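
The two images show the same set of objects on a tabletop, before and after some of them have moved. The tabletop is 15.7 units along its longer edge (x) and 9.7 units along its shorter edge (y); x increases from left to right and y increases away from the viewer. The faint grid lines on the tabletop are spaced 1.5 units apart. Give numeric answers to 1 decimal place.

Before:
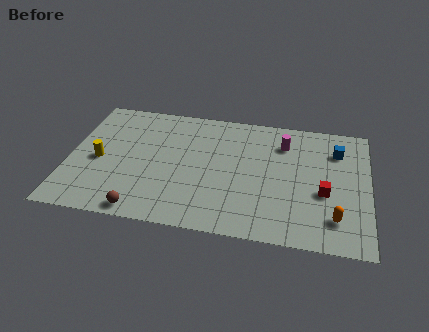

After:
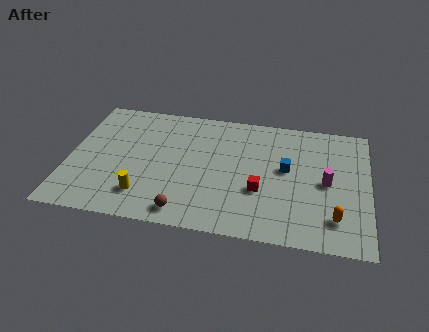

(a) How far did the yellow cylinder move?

3.4

The yellow cylinder moved from about (1.6, 4.4) to (4.1, 2.1), a distance of √(2.5² + 2.3²) ≈ 3.4.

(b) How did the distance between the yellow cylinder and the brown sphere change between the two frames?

-1.9

The distance was about 4.3 in the first image and 2.4 in the second, so they moved 1.9 units closer together.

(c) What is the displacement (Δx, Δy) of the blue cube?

(-2.6, -1.9)

From the two frames, the blue cube sits at roughly (14.0, 7.3) before and (11.4, 5.4) after.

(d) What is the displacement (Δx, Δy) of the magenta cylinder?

(2.3, -2.7)

From the two frames, the magenta cylinder sits at roughly (11.2, 7.4) before and (13.5, 4.7) after.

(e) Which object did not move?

the orange capsule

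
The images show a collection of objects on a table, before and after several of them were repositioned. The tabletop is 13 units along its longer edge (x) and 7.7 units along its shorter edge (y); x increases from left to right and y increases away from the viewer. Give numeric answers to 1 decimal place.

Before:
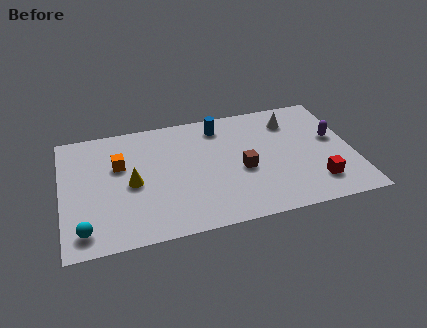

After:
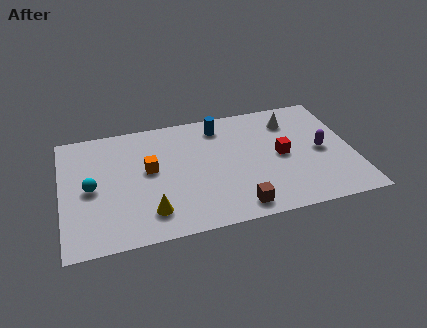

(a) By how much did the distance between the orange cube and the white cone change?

-1.2

They were about 7.9 units apart before and 6.7 after — 1.2 units closer together.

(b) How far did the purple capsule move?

0.9

From (12.2, 4.4) to (11.6, 3.7), the purple capsule covered √(0.6² + 0.7²) ≈ 0.9 units.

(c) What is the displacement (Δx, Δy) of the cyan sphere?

(0.4, 2.5)

The cyan sphere was at about (0.9, 1.2) and moved to about (1.3, 3.7).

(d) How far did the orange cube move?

1.4

The orange cube moved from about (2.6, 4.9) to (3.9, 4.3), a distance of √(1.3² + 0.6²) ≈ 1.4.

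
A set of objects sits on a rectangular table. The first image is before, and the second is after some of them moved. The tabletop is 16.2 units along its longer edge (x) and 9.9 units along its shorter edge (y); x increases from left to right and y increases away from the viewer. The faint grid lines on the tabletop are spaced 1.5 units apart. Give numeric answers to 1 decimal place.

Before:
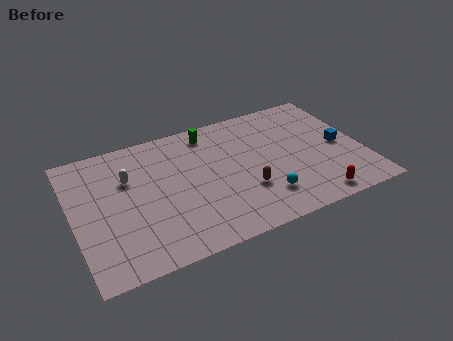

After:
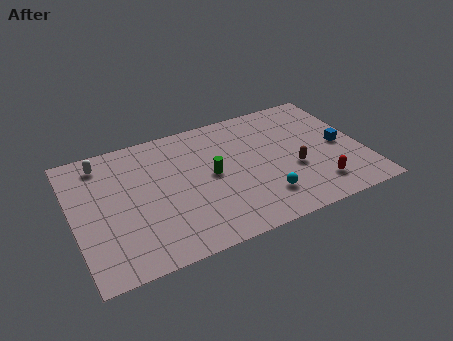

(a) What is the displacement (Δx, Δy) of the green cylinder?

(-0.3, -3.4)

The green cylinder started near (8.0, 8.5) and ended near (7.7, 5.1).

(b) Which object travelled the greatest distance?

the green cylinder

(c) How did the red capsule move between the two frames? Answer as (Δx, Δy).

(0.3, 0.9)

The red capsule started near (13.0, 1.1) and ended near (13.3, 2.0).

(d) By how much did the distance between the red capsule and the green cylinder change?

-2.5

The distance was about 8.9 in the first image and 6.4 in the second, so they moved 2.5 units closer together.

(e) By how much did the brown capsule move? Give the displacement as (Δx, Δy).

(2.8, 0.6)

The brown capsule was at about (9.4, 3.2) and moved to about (12.2, 3.8).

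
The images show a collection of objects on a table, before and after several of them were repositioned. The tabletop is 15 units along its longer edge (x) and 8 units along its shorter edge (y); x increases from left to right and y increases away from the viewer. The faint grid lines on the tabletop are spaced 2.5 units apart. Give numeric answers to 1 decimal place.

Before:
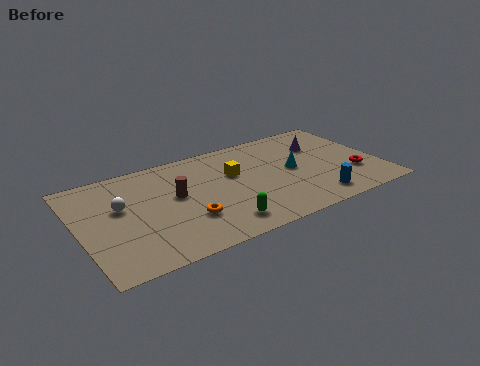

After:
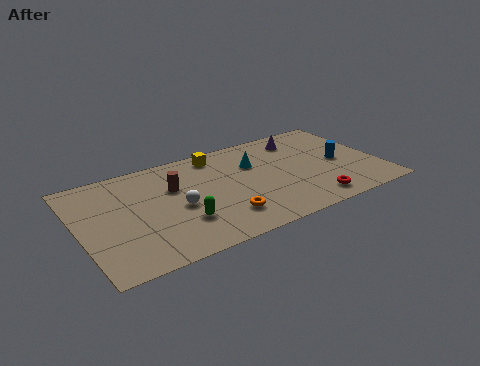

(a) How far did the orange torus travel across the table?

1.8

The orange torus moved from about (5.1, 2.5) to (6.8, 1.9), a distance of √(1.7² + 0.6²) ≈ 1.8.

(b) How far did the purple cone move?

1.3

The purple cone was near (12.4, 5.6) before and (11.5, 6.5) after, so it travelled √(0.9² + 0.9²) ≈ 1.3 units.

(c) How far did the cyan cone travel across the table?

2.2

From (10.7, 4.1) to (8.9, 5.4), the cyan cone covered √(1.8² + 1.3²) ≈ 2.2 units.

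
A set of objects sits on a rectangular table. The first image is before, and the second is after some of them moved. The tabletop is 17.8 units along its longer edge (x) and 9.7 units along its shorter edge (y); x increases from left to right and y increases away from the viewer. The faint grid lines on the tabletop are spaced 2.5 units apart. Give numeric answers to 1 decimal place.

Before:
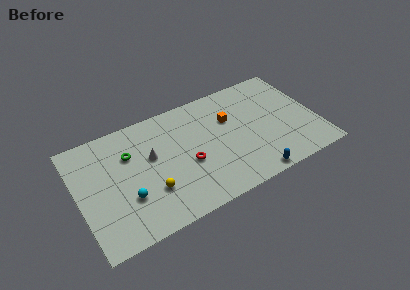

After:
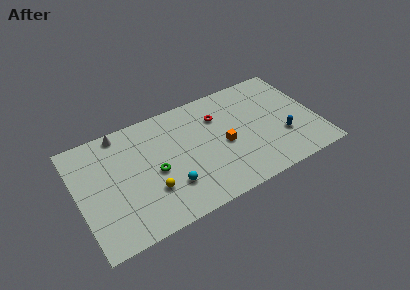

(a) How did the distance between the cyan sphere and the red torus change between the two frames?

+1.3

They were about 4.7 units apart before and 6.0 after — 1.3 units further apart.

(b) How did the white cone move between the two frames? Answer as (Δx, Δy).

(-1.9, 3.0)

From the two frames, the white cone sits at roughly (5.5, 5.8) before and (3.6, 8.8) after.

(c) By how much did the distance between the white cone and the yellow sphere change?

+3.2

Before: roughly 2.8 units apart; after: 6.0. That's 3.2 units further apart.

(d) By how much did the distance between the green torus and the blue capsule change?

-0.7

Before: roughly 10.3 units apart; after: 9.6. That's 0.7 units closer together.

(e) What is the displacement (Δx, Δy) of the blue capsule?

(2.7, 2.4)

From the two frames, the blue capsule sits at roughly (12.4, 0.8) before and (15.1, 3.2) after.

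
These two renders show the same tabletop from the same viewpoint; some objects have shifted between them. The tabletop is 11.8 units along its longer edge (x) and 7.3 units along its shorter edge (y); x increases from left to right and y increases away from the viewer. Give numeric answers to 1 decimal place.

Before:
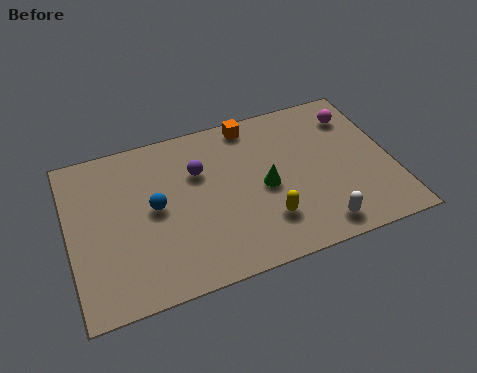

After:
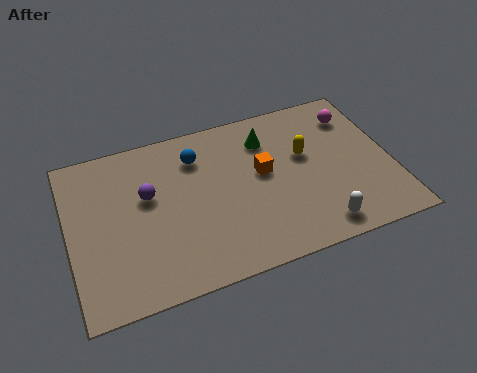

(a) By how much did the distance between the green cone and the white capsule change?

+1.9

The distance was about 2.9 in the first image and 4.8 in the second, so they moved 1.9 units further apart.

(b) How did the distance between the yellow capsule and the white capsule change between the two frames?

+1.4

The distance was about 2.0 in the first image and 3.4 in the second, so they moved 1.4 units further apart.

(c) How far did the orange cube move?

2.4

The orange cube moved from about (6.9, 6.5) to (7.1, 4.1), a distance of √(0.2² + 2.4²) ≈ 2.4.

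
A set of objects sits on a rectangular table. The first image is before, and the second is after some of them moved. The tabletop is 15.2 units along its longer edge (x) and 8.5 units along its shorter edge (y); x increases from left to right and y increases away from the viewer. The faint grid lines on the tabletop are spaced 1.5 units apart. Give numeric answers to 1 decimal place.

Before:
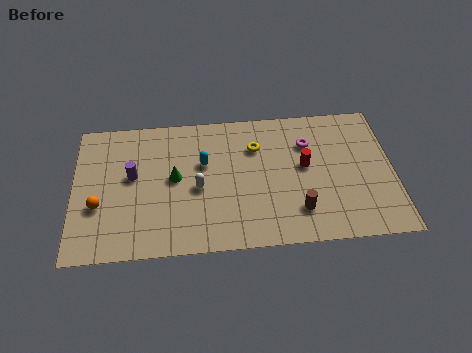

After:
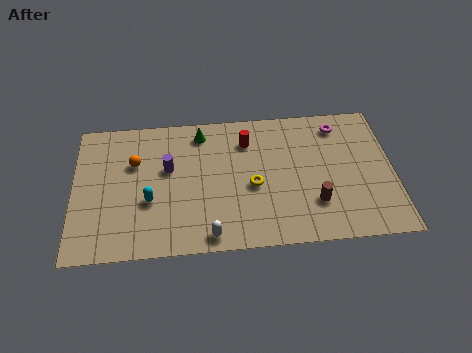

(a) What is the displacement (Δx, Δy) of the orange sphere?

(1.7, 2.5)

From the two frames, the orange sphere sits at roughly (1.2, 3.1) before and (2.9, 5.6) after.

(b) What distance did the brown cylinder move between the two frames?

0.9

The brown cylinder was near (10.6, 2.0) before and (11.4, 2.4) after, so it travelled √(0.8² + 0.4²) ≈ 0.9 units.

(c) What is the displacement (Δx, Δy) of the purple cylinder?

(1.7, 0.3)

From the two frames, the purple cylinder sits at roughly (2.8, 4.8) before and (4.5, 5.1) after.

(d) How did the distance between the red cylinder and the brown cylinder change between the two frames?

+2.4

The distance was about 2.7 in the first image and 5.1 in the second, so they moved 2.4 units further apart.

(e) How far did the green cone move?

3.0

From (4.8, 4.5) to (6.1, 7.2), the green cone covered √(1.3² + 2.7²) ≈ 3.0 units.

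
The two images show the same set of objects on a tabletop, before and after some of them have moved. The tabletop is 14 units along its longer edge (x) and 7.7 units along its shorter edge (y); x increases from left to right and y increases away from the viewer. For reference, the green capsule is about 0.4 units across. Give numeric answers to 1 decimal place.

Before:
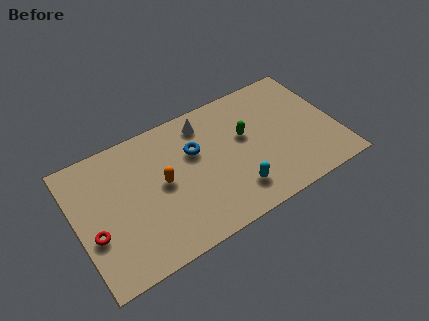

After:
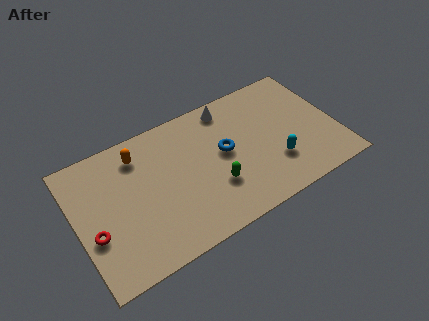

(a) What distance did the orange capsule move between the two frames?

2.4

The orange capsule was near (4.6, 4.0) before and (3.6, 6.2) after, so it travelled √(1.0² + 2.2²) ≈ 2.4 units.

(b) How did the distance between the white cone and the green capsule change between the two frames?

+1.7

They were about 2.7 units apart before and 4.4 after — 1.7 units further apart.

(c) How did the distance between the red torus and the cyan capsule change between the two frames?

+2.2

They were about 7.5 units apart before and 9.7 after — 2.2 units further apart.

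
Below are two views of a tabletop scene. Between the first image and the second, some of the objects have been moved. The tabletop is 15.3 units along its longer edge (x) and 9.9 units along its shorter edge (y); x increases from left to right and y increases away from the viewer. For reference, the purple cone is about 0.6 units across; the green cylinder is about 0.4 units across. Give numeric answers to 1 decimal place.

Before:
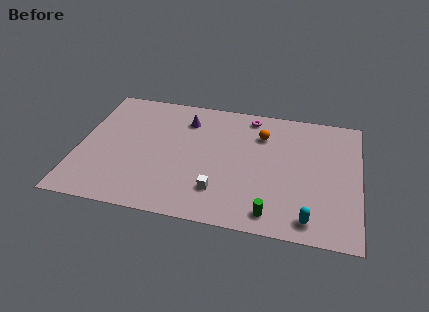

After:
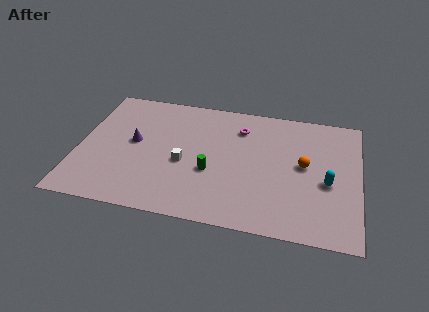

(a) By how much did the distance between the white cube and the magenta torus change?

-2.0

The distance was about 6.5 in the first image and 4.5 in the second, so they moved 2.0 units closer together.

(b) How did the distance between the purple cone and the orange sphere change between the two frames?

+5.1

Before: roughly 4.2 units apart; after: 9.3. That's 5.1 units further apart.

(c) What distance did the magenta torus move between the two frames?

1.2

From (9.2, 8.7) to (8.7, 7.6), the magenta torus covered √(0.5² + 1.1²) ≈ 1.2 units.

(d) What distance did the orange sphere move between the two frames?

3.1

From (9.9, 7.3) to (12.3, 5.3), the orange sphere covered √(2.4² + 2.0²) ≈ 3.1 units.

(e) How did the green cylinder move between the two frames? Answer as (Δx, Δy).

(-3.4, 2.5)

The green cylinder was at about (10.7, 1.3) and moved to about (7.3, 3.8).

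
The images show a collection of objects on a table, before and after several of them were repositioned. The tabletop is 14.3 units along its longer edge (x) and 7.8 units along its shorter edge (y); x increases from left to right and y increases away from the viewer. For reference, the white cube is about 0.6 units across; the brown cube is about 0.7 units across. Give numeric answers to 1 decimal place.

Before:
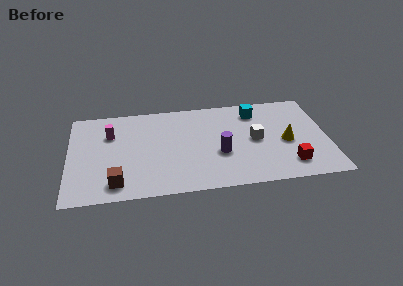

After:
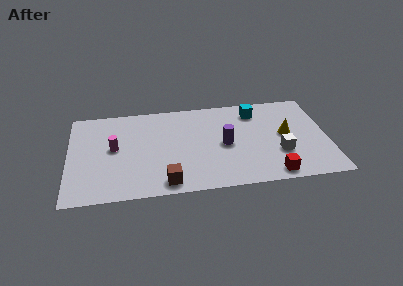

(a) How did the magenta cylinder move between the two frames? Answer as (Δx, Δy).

(0.2, -1.2)

The magenta cylinder started near (2.3, 5.4) and ended near (2.5, 4.2).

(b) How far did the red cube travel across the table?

1.2

The red cube was near (12.1, 1.6) before and (11.1, 0.9) after, so it travelled √(1.0² + 0.7²) ≈ 1.2 units.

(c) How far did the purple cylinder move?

0.8

The purple cylinder was near (8.3, 3.0) before and (8.6, 3.7) after, so it travelled √(0.3² + 0.7²) ≈ 0.8 units.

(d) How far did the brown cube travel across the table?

2.7

The brown cube moved from about (2.6, 1.3) to (5.3, 1.0), a distance of √(2.7² + 0.3²) ≈ 2.7.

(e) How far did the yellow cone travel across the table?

0.6

The yellow cone was near (12.0, 3.5) before and (12.0, 4.1) after, so it travelled √(0.0² + 0.6²) ≈ 0.6 units.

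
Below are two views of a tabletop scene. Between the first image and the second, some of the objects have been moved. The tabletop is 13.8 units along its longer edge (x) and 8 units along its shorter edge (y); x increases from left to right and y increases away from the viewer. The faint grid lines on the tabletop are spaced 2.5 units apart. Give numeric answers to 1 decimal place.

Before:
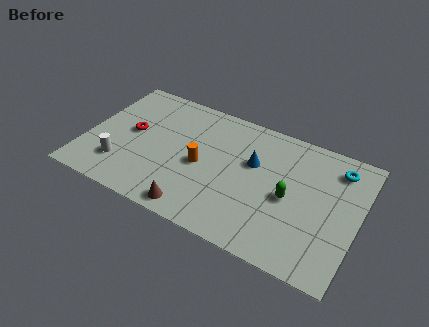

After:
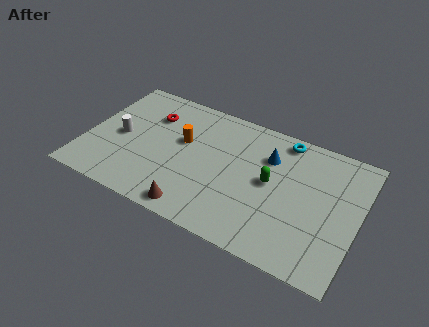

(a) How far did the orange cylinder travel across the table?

1.6

The orange cylinder moved from about (5.9, 3.7) to (4.8, 4.8), a distance of √(1.1² + 1.1²) ≈ 1.6.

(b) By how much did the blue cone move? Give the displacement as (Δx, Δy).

(0.7, 0.7)

From the two frames, the blue cone sits at roughly (8.4, 5.0) before and (9.1, 5.7) after.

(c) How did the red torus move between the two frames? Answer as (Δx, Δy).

(0.8, 1.5)

The red torus was at about (2.2, 4.3) and moved to about (3.0, 5.8).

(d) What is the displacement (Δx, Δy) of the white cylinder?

(-0.3, 1.8)

The white cylinder started near (2.0, 2.0) and ended near (1.7, 3.8).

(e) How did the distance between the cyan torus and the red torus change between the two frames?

-3.7

Before: roughly 10.5 units apart; after: 6.8. That's 3.7 units closer together.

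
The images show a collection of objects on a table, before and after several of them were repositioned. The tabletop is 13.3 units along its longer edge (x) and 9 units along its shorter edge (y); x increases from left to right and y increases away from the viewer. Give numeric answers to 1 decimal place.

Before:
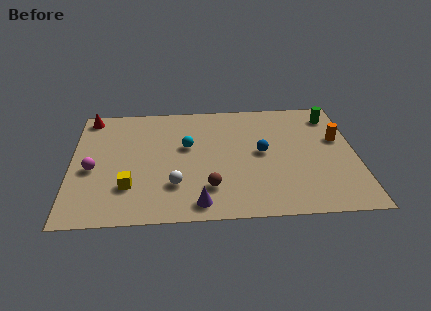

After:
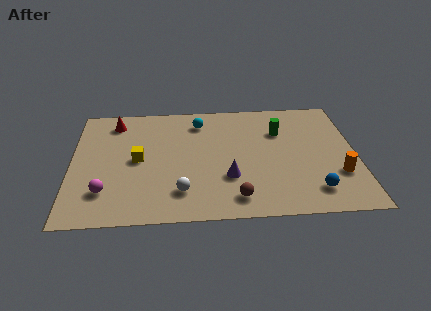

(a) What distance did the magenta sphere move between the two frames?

1.8

The magenta sphere was near (1.0, 3.9) before and (1.6, 2.2) after, so it travelled √(0.6² + 1.7²) ≈ 1.8 units.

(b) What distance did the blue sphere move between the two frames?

3.8

The blue sphere moved from about (8.9, 4.7) to (11.2, 1.7), a distance of √(2.3² + 3.0²) ≈ 3.8.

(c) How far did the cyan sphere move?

2.0

The cyan sphere was near (5.4, 5.4) before and (6.0, 7.3) after, so it travelled √(0.6² + 1.9²) ≈ 2.0 units.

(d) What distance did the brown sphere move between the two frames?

1.4

The brown sphere moved from about (6.4, 2.2) to (7.6, 1.4), a distance of √(1.2² + 0.8²) ≈ 1.4.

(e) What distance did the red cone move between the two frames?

1.3

The red cone moved from about (0.8, 8.0) to (2.0, 7.5), a distance of √(1.2² + 0.5²) ≈ 1.3.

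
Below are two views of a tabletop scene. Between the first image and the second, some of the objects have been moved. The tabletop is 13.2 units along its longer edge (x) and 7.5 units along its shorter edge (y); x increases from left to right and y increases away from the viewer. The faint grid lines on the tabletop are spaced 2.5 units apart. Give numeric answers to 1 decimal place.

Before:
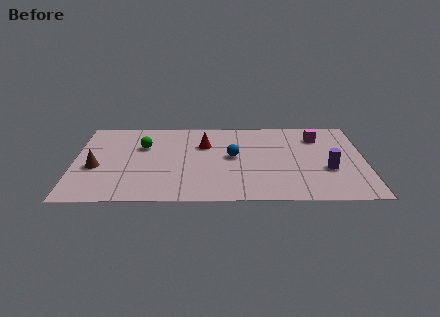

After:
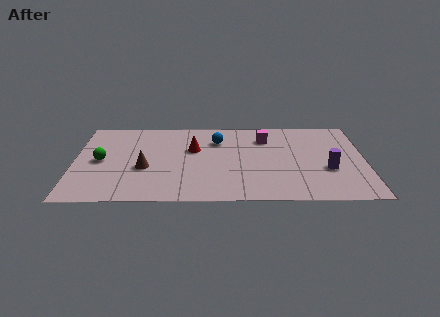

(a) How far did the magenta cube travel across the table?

2.4

From (11.1, 5.8) to (8.7, 5.7), the magenta cube covered √(2.4² + 0.1²) ≈ 2.4 units.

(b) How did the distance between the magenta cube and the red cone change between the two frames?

-1.8

The distance was about 5.2 in the first image and 3.4 in the second, so they moved 1.8 units closer together.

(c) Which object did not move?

the purple cylinder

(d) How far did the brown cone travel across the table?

2.2

From (1.0, 3.1) to (3.2, 3.0), the brown cone covered √(2.2² + 0.1²) ≈ 2.2 units.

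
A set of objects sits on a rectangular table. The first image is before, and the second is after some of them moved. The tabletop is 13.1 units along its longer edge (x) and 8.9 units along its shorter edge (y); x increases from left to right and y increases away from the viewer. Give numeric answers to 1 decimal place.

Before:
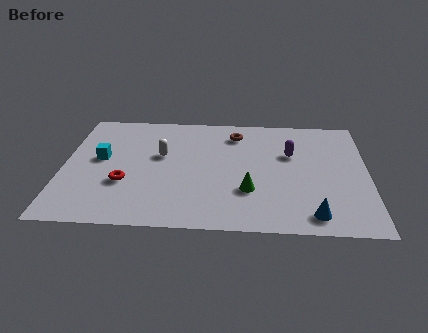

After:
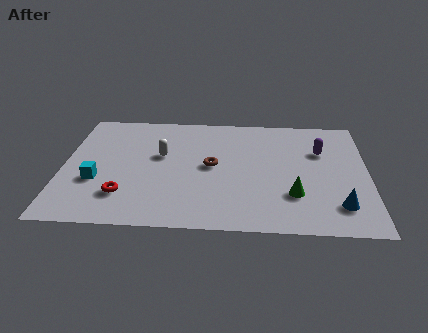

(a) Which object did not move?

the white capsule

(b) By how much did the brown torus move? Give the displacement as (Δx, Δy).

(-1.0, -2.6)

From the two frames, the brown torus sits at roughly (7.4, 7.2) before and (6.4, 4.6) after.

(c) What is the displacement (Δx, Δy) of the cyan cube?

(-0.1, -1.7)

From the two frames, the cyan cube sits at roughly (1.6, 4.9) before and (1.5, 3.2) after.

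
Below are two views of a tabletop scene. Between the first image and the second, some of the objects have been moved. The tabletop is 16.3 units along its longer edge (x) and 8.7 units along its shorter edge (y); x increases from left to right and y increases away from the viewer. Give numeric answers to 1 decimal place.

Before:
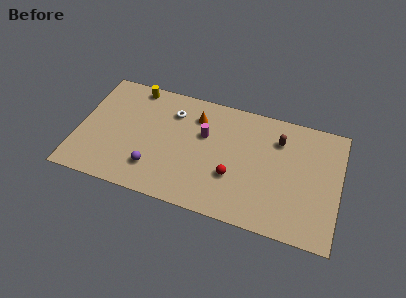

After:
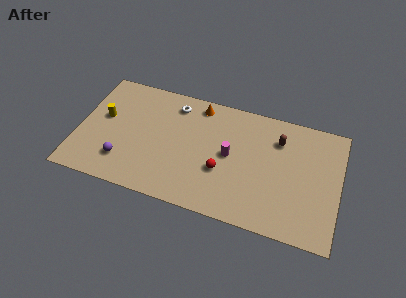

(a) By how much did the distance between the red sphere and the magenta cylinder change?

-1.8

They were about 3.2 units apart before and 1.4 after — 1.8 units closer together.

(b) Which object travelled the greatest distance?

the yellow cylinder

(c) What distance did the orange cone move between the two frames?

0.9

The orange cone moved from about (7.2, 6.7) to (7.3, 7.6), a distance of √(0.1² + 0.9²) ≈ 0.9.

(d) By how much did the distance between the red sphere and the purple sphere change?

+1.2

The distance was about 5.0 in the first image and 6.2 in the second, so they moved 1.2 units further apart.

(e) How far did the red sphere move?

0.7

The red sphere moved from about (9.8, 3.0) to (9.1, 3.2), a distance of √(0.7² + 0.2²) ≈ 0.7.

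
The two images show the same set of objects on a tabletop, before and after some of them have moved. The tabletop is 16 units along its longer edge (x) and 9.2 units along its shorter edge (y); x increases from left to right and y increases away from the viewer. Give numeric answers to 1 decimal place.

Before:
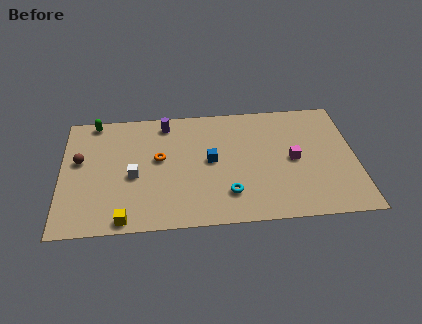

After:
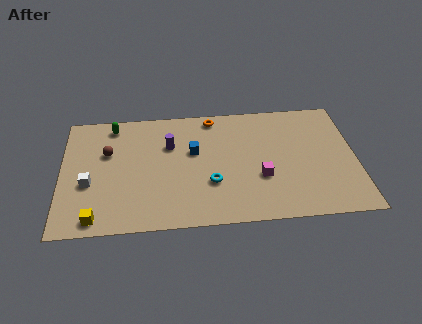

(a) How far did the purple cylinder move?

1.7

The purple cylinder was near (5.7, 7.9) before and (5.9, 6.2) after, so it travelled √(0.2² + 1.7²) ≈ 1.7 units.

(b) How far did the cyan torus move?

1.3

The cyan torus moved from about (9.0, 2.2) to (8.1, 3.1), a distance of √(0.9² + 0.9²) ≈ 1.3.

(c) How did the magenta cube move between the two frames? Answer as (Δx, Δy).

(-1.8, -1.2)

From the two frames, the magenta cube sits at roughly (12.6, 4.5) before and (10.8, 3.3) after.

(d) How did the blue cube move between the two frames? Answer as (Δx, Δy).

(-0.9, 0.8)

The blue cube was at about (8.1, 4.8) and moved to about (7.2, 5.6).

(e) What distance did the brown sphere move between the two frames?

1.6

The brown sphere moved from about (1.0, 5.4) to (2.5, 5.9), a distance of √(1.5² + 0.5²) ≈ 1.6.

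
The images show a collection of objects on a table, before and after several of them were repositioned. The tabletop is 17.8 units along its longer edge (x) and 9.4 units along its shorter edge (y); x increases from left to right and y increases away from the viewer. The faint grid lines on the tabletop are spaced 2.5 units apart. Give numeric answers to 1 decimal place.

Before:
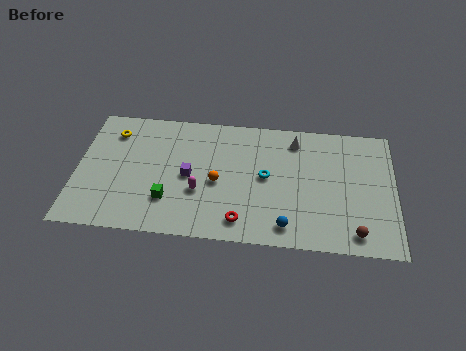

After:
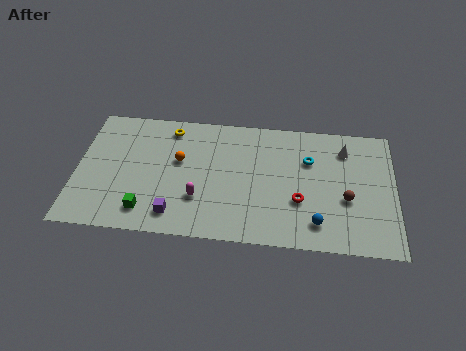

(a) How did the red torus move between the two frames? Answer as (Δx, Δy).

(3.2, 1.8)

From the two frames, the red torus sits at roughly (9.3, 1.5) before and (12.5, 3.3) after.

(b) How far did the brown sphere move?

2.5

The brown sphere moved from about (15.6, 1.3) to (15.1, 3.7), a distance of √(0.5² + 2.4²) ≈ 2.5.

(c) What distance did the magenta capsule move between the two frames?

0.5

From (6.9, 3.4) to (6.9, 2.9), the magenta capsule covered √(0.0² + 0.5²) ≈ 0.5 units.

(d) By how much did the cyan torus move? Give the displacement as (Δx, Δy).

(2.4, 1.5)

From the two frames, the cyan torus sits at roughly (10.6, 4.9) before and (13.0, 6.4) after.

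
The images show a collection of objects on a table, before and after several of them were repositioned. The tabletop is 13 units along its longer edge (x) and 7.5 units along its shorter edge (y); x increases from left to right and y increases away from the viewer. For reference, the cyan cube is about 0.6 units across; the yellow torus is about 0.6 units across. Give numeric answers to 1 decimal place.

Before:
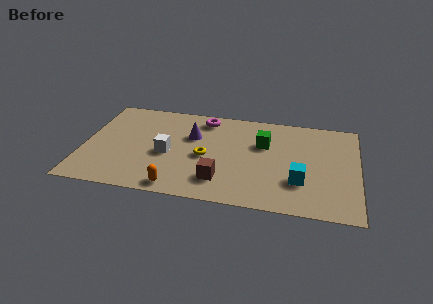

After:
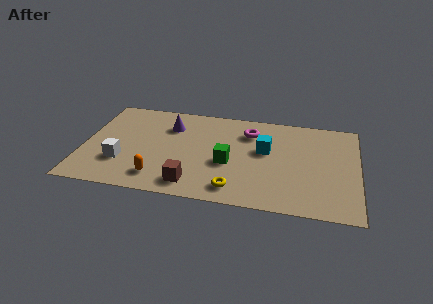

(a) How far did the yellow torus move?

2.7

From (5.8, 3.4) to (7.3, 1.2), the yellow torus covered √(1.5² + 2.2²) ≈ 2.7 units.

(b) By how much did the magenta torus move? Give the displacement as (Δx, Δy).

(2.2, -0.7)

The magenta torus started near (5.6, 6.4) and ended near (7.8, 5.7).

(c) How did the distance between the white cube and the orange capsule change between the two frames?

-0.6

Before: roughly 2.6 units apart; after: 2.0. That's 0.6 units closer together.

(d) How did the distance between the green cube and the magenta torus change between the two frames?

-0.5

The distance was about 3.3 in the first image and 2.8 in the second, so they moved 0.5 units closer together.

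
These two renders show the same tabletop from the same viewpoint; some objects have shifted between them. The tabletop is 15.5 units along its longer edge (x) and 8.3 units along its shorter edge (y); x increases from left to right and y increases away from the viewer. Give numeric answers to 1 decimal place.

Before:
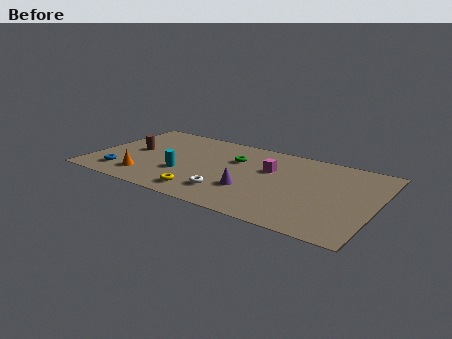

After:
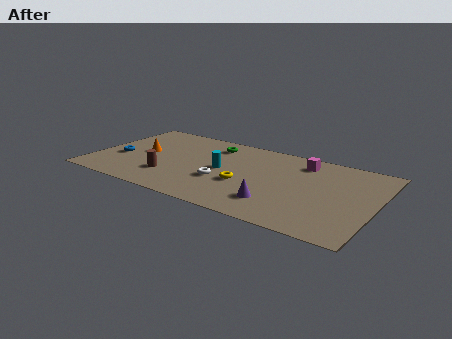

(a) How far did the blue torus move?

1.8

From (1.9, 1.6) to (1.4, 3.3), the blue torus covered √(0.5² + 1.7²) ≈ 1.8 units.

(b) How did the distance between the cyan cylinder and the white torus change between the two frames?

-1.7

Before: roughly 2.9 units apart; after: 1.2. That's 1.7 units closer together.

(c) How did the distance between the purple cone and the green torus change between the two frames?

+3.1

Before: roughly 3.2 units apart; after: 6.3. That's 3.1 units further apart.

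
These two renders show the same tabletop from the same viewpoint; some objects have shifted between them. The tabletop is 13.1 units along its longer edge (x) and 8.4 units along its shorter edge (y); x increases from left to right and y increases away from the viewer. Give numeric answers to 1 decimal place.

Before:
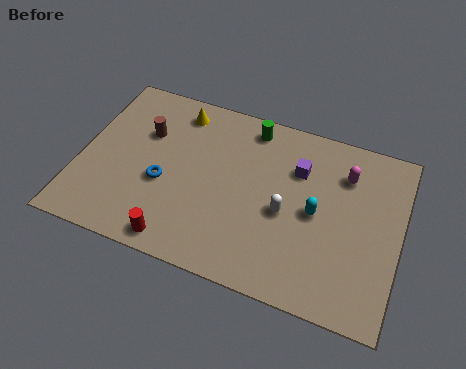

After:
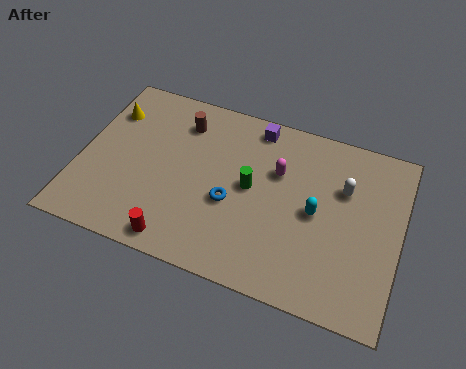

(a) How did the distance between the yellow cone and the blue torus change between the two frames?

+2.4

They were about 3.7 units apart before and 6.1 after — 2.4 units further apart.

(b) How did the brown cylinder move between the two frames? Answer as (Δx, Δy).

(1.4, 1.0)

The brown cylinder started near (2.5, 5.6) and ended near (3.9, 6.6).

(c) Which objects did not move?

the cyan capsule and the red cylinder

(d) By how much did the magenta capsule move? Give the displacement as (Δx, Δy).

(-2.7, -0.8)

The magenta capsule was at about (10.7, 6.3) and moved to about (8.0, 5.5).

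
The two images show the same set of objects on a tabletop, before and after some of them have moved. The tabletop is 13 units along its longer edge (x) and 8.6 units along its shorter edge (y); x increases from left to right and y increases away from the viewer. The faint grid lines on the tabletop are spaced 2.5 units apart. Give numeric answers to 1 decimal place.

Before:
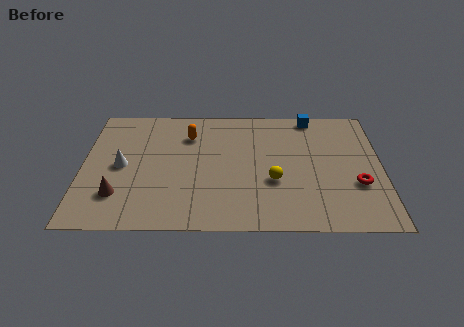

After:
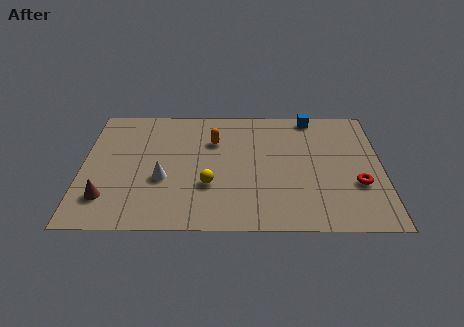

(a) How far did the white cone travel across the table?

2.0

The white cone moved from about (1.7, 4.2) to (3.5, 3.3), a distance of √(1.8² + 0.9²) ≈ 2.0.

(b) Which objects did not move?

the red torus and the blue cube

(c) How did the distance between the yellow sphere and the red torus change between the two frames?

+2.8

They were about 3.6 units apart before and 6.4 after — 2.8 units further apart.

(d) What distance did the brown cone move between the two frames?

0.5

From (1.6, 2.2) to (1.1, 2.0), the brown cone covered √(0.5² + 0.2²) ≈ 0.5 units.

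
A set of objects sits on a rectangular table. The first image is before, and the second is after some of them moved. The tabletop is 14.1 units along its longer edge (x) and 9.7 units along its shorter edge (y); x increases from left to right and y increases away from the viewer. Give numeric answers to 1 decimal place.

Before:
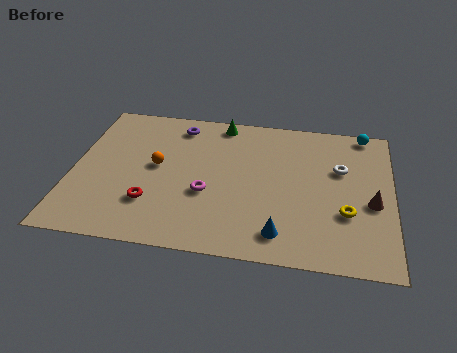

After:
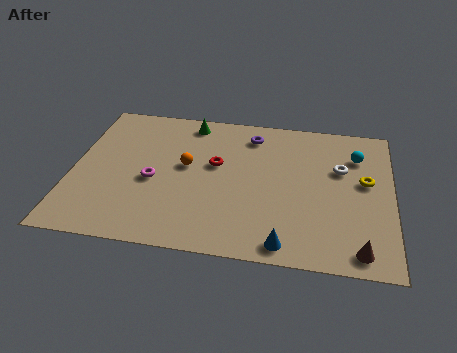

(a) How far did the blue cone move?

0.6

From (9.3, 1.6) to (9.5, 1.0), the blue cone covered √(0.2² + 0.6²) ≈ 0.6 units.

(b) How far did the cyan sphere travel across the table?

1.7

The cyan sphere moved from about (12.8, 8.9) to (12.5, 7.2), a distance of √(0.3² + 1.7²) ≈ 1.7.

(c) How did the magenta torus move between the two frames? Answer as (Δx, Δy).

(-2.4, 0.5)

From the two frames, the magenta torus sits at roughly (6.0, 3.7) before and (3.6, 4.2) after.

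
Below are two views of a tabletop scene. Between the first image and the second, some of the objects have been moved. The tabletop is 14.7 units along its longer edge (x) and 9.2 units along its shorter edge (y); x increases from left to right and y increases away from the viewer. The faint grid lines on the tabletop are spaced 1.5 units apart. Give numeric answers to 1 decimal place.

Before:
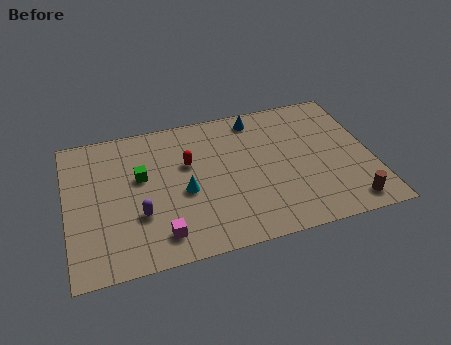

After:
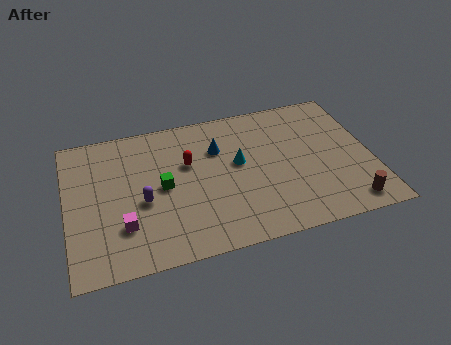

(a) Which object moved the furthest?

the cyan cone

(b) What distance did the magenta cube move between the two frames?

2.0

The magenta cube was near (4.3, 1.6) before and (2.6, 2.6) after, so it travelled √(1.7² + 1.0²) ≈ 2.0 units.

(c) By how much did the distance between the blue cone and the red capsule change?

-2.5

Before: roughly 4.1 units apart; after: 1.6. That's 2.5 units closer together.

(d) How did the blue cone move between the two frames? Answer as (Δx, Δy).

(-2.0, -1.6)

From the two frames, the blue cone sits at roughly (9.4, 8.0) before and (7.4, 6.4) after.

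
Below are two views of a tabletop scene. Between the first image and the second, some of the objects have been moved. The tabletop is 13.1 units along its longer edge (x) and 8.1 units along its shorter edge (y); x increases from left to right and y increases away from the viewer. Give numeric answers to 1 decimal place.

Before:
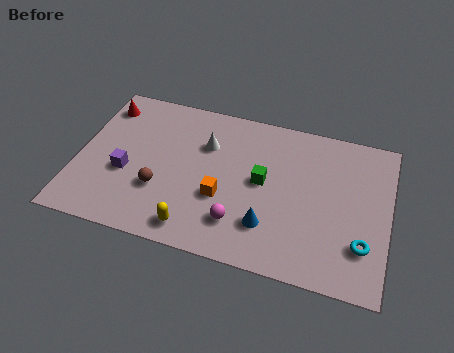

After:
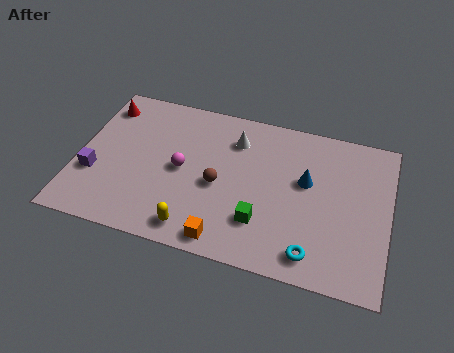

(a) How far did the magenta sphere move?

3.3

The magenta sphere moved from about (7.0, 1.9) to (4.4, 4.0), a distance of √(2.6² + 2.1²) ≈ 3.3.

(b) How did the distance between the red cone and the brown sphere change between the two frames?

+1.2

The distance was about 4.8 in the first image and 6.0 in the second, so they moved 1.2 units further apart.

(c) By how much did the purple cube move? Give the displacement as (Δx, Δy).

(-1.3, -0.4)

The purple cube started near (2.1, 3.2) and ended near (0.8, 2.8).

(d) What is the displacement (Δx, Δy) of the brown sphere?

(2.4, 0.9)

The brown sphere started near (3.6, 2.7) and ended near (6.0, 3.6).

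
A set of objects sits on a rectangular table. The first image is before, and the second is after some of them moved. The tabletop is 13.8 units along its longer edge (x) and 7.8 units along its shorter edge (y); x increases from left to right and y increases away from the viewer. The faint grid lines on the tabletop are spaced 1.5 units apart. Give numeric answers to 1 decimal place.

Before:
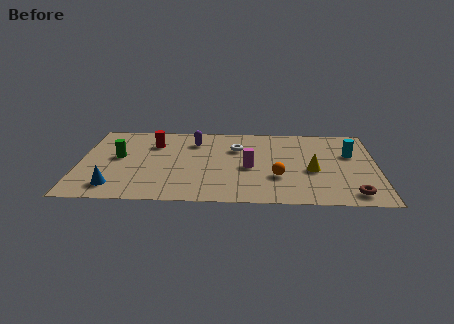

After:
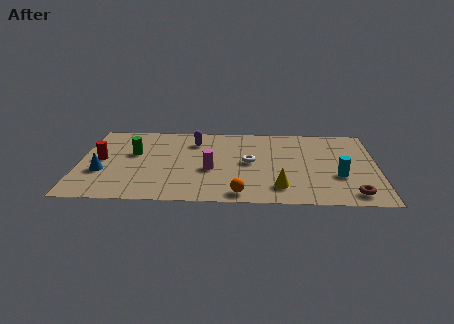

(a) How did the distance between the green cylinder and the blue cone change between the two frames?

-0.5

The distance was about 2.9 in the first image and 2.4 in the second, so they moved 0.5 units closer together.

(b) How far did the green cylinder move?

0.8

From (1.8, 4.3) to (2.5, 4.7), the green cylinder covered √(0.7² + 0.4²) ≈ 0.8 units.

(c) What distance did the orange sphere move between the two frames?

2.4

The orange sphere moved from about (9.2, 2.6) to (7.5, 0.9), a distance of √(1.7² + 1.7²) ≈ 2.4.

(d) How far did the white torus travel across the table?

1.5

The white torus moved from about (7.3, 5.4) to (7.9, 4.0), a distance of √(0.6² + 1.4²) ≈ 1.5.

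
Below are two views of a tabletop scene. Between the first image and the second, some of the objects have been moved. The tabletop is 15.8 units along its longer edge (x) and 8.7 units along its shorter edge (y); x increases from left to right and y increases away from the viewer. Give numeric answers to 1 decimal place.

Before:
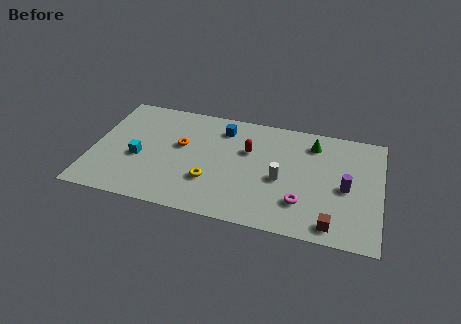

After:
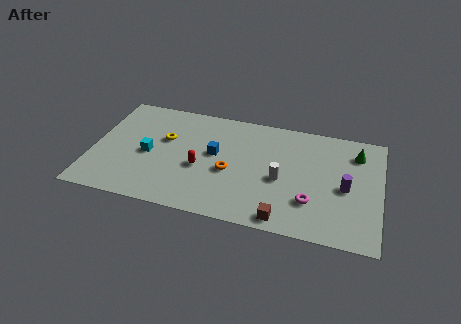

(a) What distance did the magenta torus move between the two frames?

0.5

The magenta torus was near (11.6, 2.3) before and (12.1, 2.5) after, so it travelled √(0.5² + 0.2²) ≈ 0.5 units.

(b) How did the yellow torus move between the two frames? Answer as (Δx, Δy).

(-2.7, 2.7)

The yellow torus started near (6.6, 2.7) and ended near (3.9, 5.4).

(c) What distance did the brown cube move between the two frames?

2.6

The brown cube moved from about (13.3, 1.1) to (10.7, 0.9), a distance of √(2.6² + 0.2²) ≈ 2.6.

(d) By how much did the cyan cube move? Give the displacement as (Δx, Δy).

(0.5, 0.4)

From the two frames, the cyan cube sits at roughly (2.6, 3.6) before and (3.1, 4.0) after.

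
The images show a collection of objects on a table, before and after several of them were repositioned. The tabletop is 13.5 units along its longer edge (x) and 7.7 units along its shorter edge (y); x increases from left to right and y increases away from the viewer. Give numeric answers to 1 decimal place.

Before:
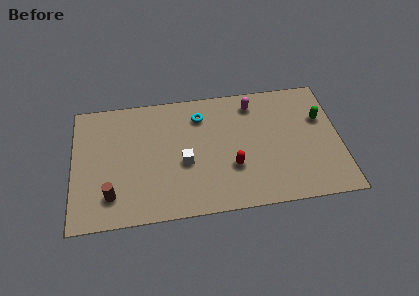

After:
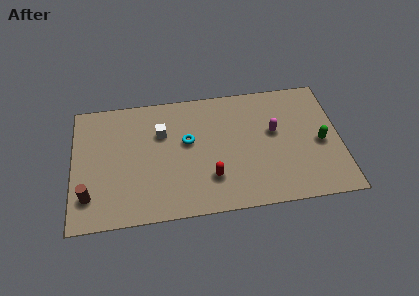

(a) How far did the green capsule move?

1.5

The green capsule was near (12.6, 5.0) before and (12.5, 3.5) after, so it travelled √(0.1² + 1.5²) ≈ 1.5 units.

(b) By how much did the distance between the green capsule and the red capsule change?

+0.6

They were about 5.2 units apart before and 5.8 after — 0.6 units further apart.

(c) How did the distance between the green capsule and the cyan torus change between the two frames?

+0.6

Before: roughly 6.2 units apart; after: 6.8. That's 0.6 units further apart.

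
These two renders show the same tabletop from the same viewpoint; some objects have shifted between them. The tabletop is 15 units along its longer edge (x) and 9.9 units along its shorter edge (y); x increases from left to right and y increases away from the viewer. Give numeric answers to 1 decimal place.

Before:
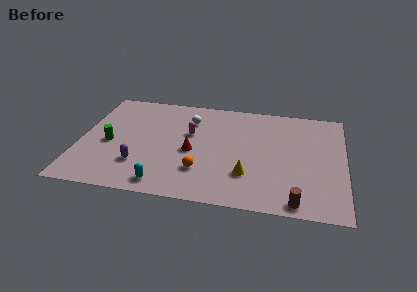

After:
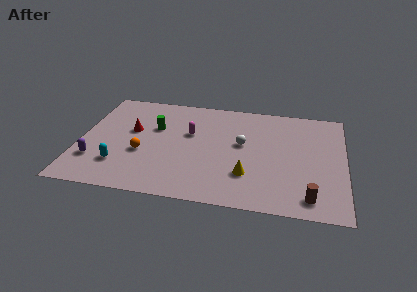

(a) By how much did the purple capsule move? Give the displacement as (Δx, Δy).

(-2.5, 0.0)

The purple capsule started near (3.5, 2.7) and ended near (1.0, 2.7).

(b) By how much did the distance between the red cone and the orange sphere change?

+0.3

The distance was about 1.8 in the first image and 2.1 in the second, so they moved 0.3 units further apart.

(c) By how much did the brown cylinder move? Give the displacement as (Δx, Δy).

(0.7, 0.5)

The brown cylinder started near (12.4, 0.9) and ended near (13.1, 1.4).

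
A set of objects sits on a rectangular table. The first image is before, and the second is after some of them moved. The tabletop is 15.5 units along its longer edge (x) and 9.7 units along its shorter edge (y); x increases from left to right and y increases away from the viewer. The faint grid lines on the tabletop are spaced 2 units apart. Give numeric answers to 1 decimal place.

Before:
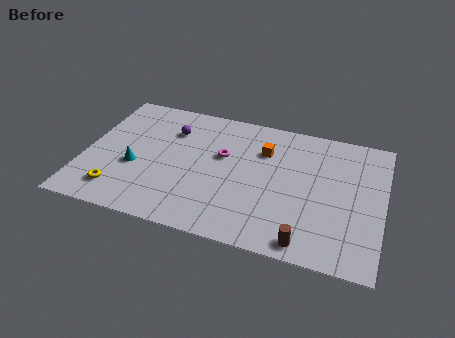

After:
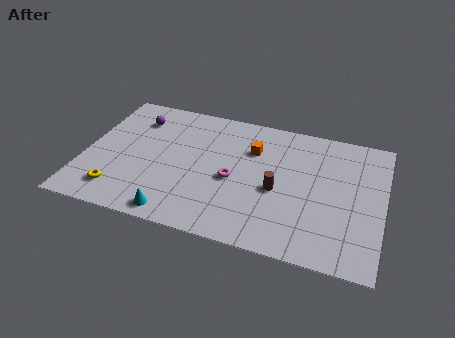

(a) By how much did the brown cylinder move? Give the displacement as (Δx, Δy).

(-1.7, 3.2)

From the two frames, the brown cylinder sits at roughly (11.8, 1.0) before and (10.1, 4.2) after.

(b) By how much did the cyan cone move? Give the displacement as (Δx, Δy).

(2.4, -2.8)

The cyan cone was at about (2.7, 3.8) and moved to about (5.1, 1.0).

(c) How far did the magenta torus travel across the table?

1.7

The magenta torus moved from about (7.1, 5.9) to (7.8, 4.3), a distance of √(0.7² + 1.6²) ≈ 1.7.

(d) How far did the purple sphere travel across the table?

1.9

From (4.3, 7.1) to (2.4, 7.5), the purple sphere covered √(1.9² + 0.4²) ≈ 1.9 units.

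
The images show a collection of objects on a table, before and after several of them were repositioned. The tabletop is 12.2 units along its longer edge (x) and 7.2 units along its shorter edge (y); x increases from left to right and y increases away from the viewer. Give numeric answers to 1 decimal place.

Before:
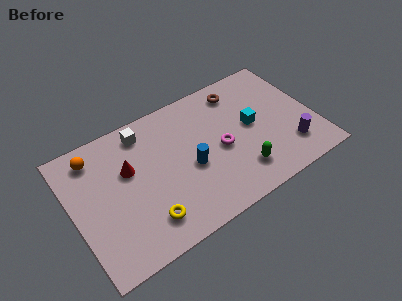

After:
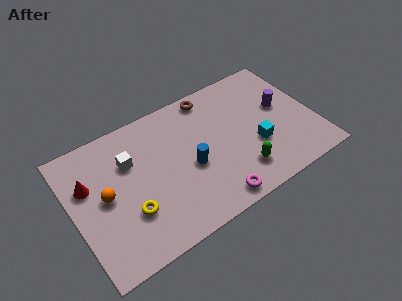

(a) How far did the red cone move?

2.0

The red cone was near (2.9, 4.5) before and (0.9, 4.7) after, so it travelled √(2.0² + 0.2²) ≈ 2.0 units.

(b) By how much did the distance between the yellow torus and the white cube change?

-2.0

Before: roughly 4.6 units apart; after: 2.6. That's 2.0 units closer together.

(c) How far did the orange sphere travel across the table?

2.3

From (1.4, 6.0) to (1.6, 3.7), the orange sphere covered √(0.2² + 2.3²) ≈ 2.3 units.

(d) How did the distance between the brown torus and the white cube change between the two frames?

-0.3

They were about 4.9 units apart before and 4.6 after — 0.3 units closer together.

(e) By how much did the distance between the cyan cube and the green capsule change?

-1.0

They were about 2.4 units apart before and 1.4 after — 1.0 units closer together.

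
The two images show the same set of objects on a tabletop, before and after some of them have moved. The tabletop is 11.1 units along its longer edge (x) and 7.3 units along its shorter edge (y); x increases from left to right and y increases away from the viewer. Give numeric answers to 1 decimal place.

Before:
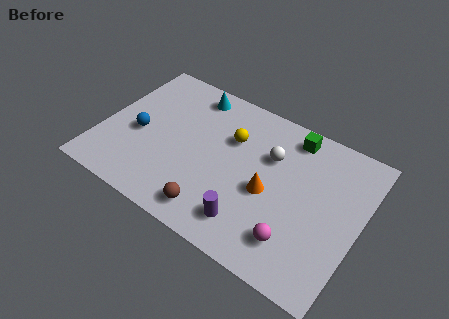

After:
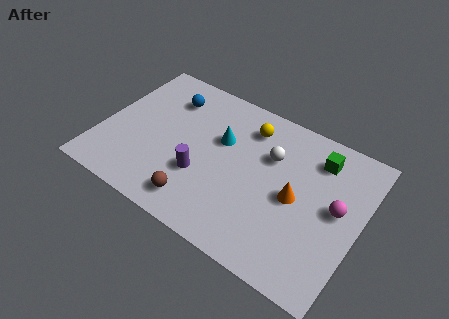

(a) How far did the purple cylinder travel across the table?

2.5

The purple cylinder was near (6.8, 1.4) before and (4.5, 2.5) after, so it travelled √(2.3² + 1.1²) ≈ 2.5 units.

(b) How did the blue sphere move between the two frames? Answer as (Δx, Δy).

(0.9, 2.4)

From the two frames, the blue sphere sits at roughly (1.6, 3.2) before and (2.5, 5.6) after.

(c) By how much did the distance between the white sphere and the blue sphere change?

-1.1

They were about 5.8 units apart before and 4.7 after — 1.1 units closer together.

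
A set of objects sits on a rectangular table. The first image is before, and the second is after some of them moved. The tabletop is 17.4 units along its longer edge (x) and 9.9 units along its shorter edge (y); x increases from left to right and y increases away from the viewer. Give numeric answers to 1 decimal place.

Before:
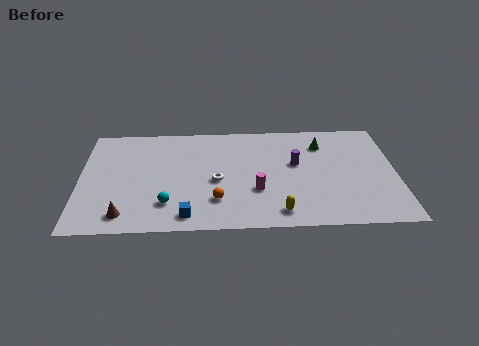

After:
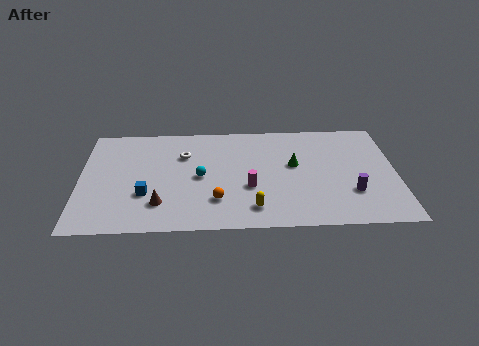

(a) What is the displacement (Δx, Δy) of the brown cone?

(1.9, 0.9)

The brown cone started near (2.5, 1.5) and ended near (4.4, 2.4).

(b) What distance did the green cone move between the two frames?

2.5

The green cone moved from about (13.4, 7.6) to (11.8, 5.7), a distance of √(1.6² + 1.9²) ≈ 2.5.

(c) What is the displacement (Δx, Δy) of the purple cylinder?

(3.0, -2.8)

From the two frames, the purple cylinder sits at roughly (11.9, 5.8) before and (14.9, 3.0) after.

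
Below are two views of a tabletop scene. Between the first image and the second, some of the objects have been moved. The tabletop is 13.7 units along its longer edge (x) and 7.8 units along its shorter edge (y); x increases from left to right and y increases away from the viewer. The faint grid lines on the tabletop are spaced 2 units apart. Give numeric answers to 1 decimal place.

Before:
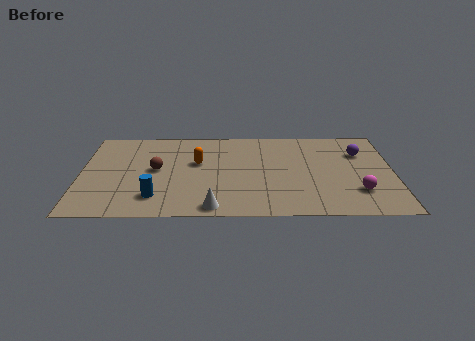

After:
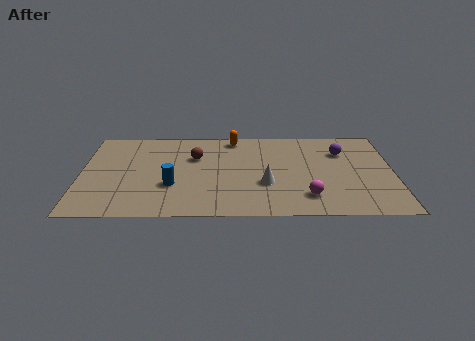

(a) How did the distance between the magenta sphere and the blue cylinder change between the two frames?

-2.8

They were about 8.8 units apart before and 6.0 after — 2.8 units closer together.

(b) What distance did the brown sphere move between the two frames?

2.0

The brown sphere was near (3.3, 4.1) before and (5.0, 5.2) after, so it travelled √(1.7² + 1.1²) ≈ 2.0 units.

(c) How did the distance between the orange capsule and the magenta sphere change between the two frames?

-1.4

The distance was about 7.5 in the first image and 6.1 in the second, so they moved 1.4 units closer together.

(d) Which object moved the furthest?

the white cone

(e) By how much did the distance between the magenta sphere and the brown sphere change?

-3.0

The distance was about 9.0 in the first image and 6.0 in the second, so they moved 3.0 units closer together.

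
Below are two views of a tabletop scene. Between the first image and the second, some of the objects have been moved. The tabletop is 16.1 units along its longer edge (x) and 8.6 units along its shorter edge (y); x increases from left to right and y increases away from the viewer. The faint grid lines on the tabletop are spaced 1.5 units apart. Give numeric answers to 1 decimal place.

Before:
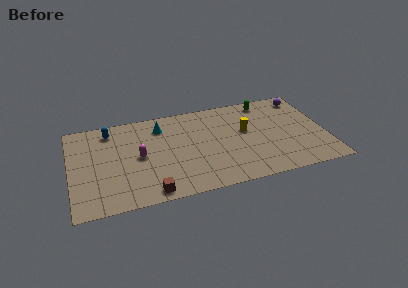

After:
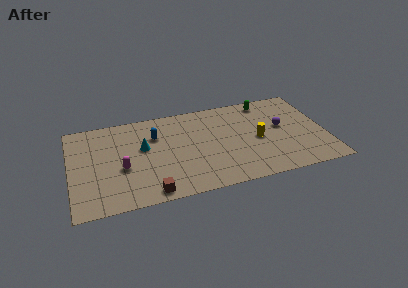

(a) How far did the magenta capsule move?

1.4

From (4.3, 4.3) to (3.2, 3.5), the magenta capsule covered √(1.1² + 0.8²) ≈ 1.4 units.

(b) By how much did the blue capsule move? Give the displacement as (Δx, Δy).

(2.8, -1.2)

The blue capsule was at about (2.6, 7.2) and moved to about (5.4, 6.0).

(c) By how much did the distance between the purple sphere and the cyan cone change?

-0.4

The distance was about 9.2 in the first image and 8.8 in the second, so they moved 0.4 units closer together.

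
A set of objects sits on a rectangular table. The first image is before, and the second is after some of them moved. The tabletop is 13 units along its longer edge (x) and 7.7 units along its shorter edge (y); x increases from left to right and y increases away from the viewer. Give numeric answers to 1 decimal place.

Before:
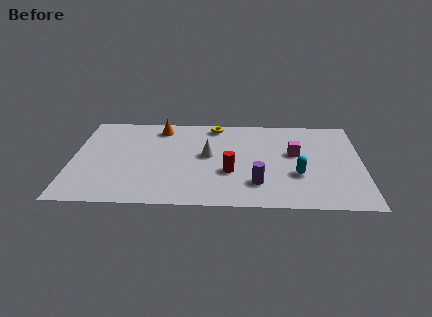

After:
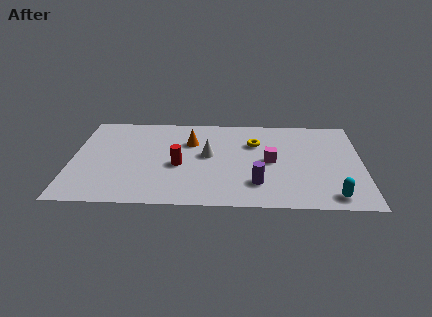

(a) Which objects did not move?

the white cone and the purple cylinder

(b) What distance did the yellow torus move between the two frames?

2.3

The yellow torus moved from about (6.4, 6.8) to (8.2, 5.3), a distance of √(1.8² + 1.5²) ≈ 2.3.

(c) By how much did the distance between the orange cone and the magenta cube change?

-2.5

Before: roughly 6.4 units apart; after: 3.9. That's 2.5 units closer together.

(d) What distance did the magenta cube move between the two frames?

1.3

From (10.0, 4.5) to (8.9, 3.8), the magenta cube covered √(1.1² + 0.7²) ≈ 1.3 units.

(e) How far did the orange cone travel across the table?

1.8

From (3.9, 6.5) to (5.3, 5.3), the orange cone covered √(1.4² + 1.2²) ≈ 1.8 units.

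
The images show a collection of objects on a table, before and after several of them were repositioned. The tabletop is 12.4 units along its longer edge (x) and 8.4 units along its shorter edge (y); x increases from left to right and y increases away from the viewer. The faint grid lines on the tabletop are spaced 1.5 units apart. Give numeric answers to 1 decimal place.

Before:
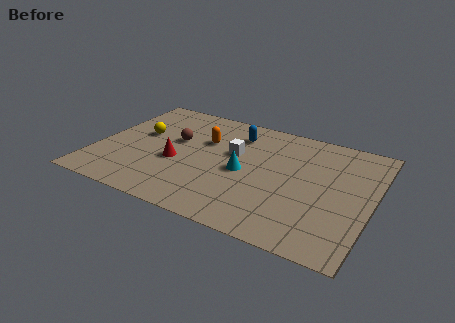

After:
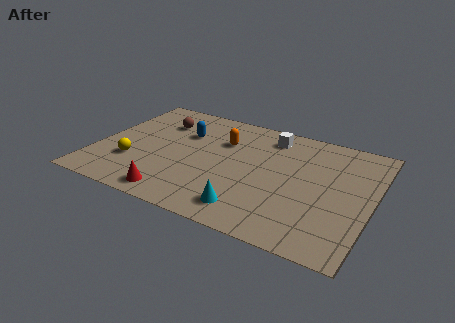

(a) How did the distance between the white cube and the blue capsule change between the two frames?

+2.5

Before: roughly 1.5 units apart; after: 4.0. That's 2.5 units further apart.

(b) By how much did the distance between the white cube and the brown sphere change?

+2.4

The distance was about 2.7 in the first image and 5.1 in the second, so they moved 2.4 units further apart.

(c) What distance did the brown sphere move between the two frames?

1.5

From (3.4, 5.0) to (2.5, 6.2), the brown sphere covered √(0.9² + 1.2²) ≈ 1.5 units.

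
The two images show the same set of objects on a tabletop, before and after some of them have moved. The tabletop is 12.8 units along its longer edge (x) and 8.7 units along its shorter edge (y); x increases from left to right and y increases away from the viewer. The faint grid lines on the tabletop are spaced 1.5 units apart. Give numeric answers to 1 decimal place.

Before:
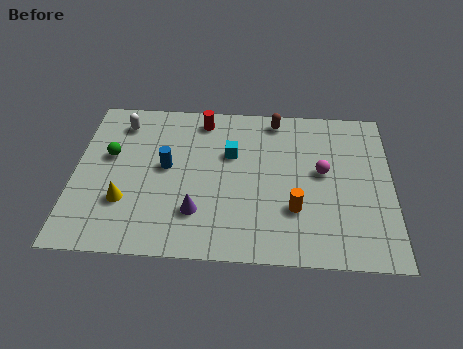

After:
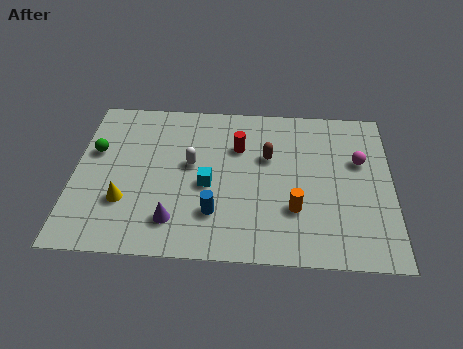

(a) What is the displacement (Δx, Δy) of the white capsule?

(2.9, -2.2)

From the two frames, the white capsule sits at roughly (1.8, 7.1) before and (4.7, 4.9) after.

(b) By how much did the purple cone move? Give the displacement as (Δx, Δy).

(-0.9, -0.5)

From the two frames, the purple cone sits at roughly (5.0, 2.3) before and (4.1, 1.8) after.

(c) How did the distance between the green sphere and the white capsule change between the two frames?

+2.0

The distance was about 1.9 in the first image and 3.9 in the second, so they moved 2.0 units further apart.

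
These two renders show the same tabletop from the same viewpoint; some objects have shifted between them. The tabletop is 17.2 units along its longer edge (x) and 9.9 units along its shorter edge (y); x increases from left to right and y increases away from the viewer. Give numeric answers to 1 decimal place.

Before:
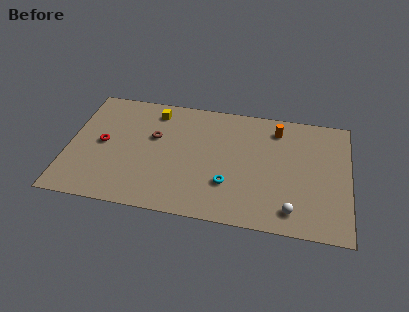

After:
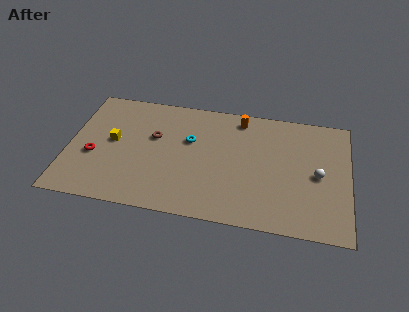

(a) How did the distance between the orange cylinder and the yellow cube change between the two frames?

+0.8

Before: roughly 7.6 units apart; after: 8.4. That's 0.8 units further apart.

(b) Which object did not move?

the brown torus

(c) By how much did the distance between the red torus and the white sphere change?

+1.5

Before: roughly 12.2 units apart; after: 13.7. That's 1.5 units further apart.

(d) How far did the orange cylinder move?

2.4

The orange cylinder moved from about (12.7, 8.1) to (10.4, 8.6), a distance of √(2.3² + 0.5²) ≈ 2.4.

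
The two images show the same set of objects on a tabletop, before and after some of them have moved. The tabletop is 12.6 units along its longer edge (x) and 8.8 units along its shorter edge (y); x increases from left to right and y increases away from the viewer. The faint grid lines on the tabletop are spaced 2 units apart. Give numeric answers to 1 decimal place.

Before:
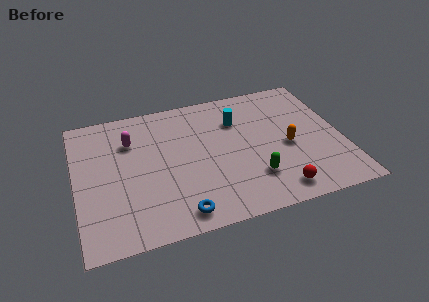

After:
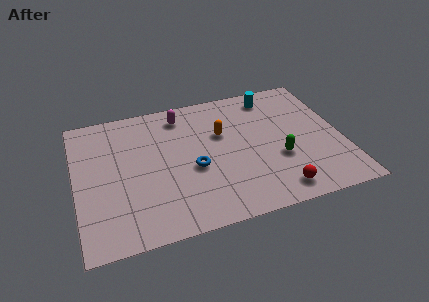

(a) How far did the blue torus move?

2.8

The blue torus moved from about (4.6, 1.1) to (5.5, 3.7), a distance of √(0.9² + 2.6²) ≈ 2.8.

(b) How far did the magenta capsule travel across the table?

2.7

The magenta capsule was near (2.7, 6.3) before and (5.2, 7.4) after, so it travelled √(2.5² + 1.1²) ≈ 2.7 units.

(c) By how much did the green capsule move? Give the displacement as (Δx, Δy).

(1.3, 0.9)

The green capsule started near (8.2, 2.3) and ended near (9.5, 3.2).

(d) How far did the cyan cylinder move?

2.2

From (7.8, 6.3) to (9.6, 7.5), the cyan cylinder covered √(1.8² + 1.2²) ≈ 2.2 units.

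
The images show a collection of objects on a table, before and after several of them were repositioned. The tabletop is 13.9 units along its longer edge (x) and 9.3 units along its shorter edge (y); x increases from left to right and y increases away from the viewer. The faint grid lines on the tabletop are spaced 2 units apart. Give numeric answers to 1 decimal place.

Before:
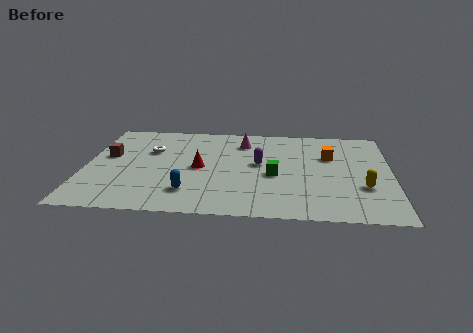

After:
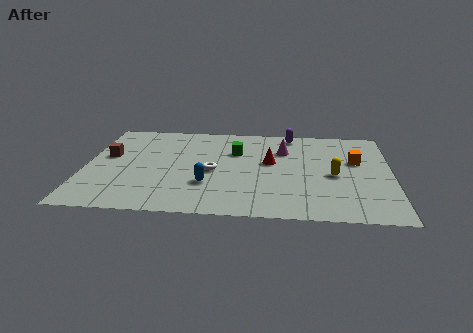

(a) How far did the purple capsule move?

3.5

The purple capsule was near (7.9, 5.1) before and (9.3, 8.3) after, so it travelled √(1.4² + 3.2²) ≈ 3.5 units.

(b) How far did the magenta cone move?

2.0

The magenta cone was near (7.1, 7.3) before and (9.0, 6.6) after, so it travelled √(1.9² + 0.7²) ≈ 2.0 units.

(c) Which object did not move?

the brown cube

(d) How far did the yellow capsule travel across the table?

1.7

The yellow capsule was near (12.6, 3.1) before and (11.3, 4.2) after, so it travelled √(1.3² + 1.1²) ≈ 1.7 units.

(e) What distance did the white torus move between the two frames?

3.5

From (2.9, 6.1) to (5.8, 4.2), the white torus covered √(2.9² + 1.9²) ≈ 3.5 units.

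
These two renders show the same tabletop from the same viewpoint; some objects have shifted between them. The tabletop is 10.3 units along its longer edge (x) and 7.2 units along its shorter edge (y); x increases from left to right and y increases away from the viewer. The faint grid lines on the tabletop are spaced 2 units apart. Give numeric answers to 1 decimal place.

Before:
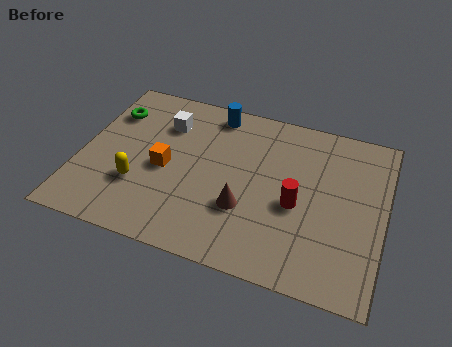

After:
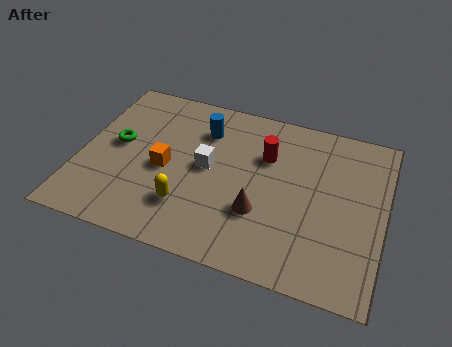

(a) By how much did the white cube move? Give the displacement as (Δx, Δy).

(1.6, -1.5)

The white cube was at about (2.7, 5.3) and moved to about (4.3, 3.8).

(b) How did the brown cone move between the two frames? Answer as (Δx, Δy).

(0.5, 0.0)

The brown cone was at about (5.7, 2.4) and moved to about (6.2, 2.4).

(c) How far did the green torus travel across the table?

1.5

The green torus was near (0.8, 5.3) before and (1.2, 3.9) after, so it travelled √(0.4² + 1.4²) ≈ 1.5 units.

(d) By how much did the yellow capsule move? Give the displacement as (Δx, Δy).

(1.7, -0.4)

From the two frames, the yellow capsule sits at roughly (2.1, 2.3) before and (3.8, 1.9) after.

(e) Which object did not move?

the orange cube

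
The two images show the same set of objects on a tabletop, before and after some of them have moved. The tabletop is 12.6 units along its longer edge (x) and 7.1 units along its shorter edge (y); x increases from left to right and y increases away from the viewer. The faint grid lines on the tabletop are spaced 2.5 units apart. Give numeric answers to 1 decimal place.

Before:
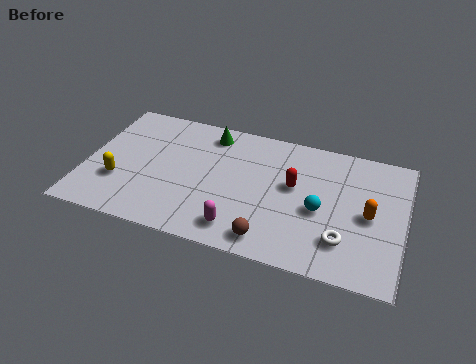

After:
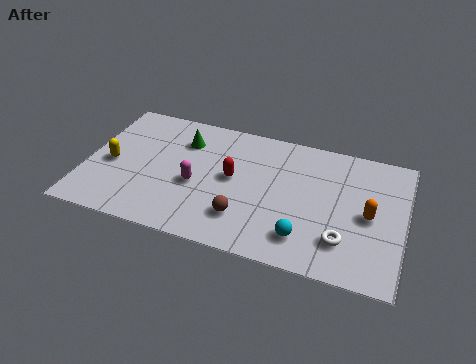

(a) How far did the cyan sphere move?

1.7

The cyan sphere was near (9.3, 3.1) before and (8.8, 1.5) after, so it travelled √(0.5² + 1.6²) ≈ 1.7 units.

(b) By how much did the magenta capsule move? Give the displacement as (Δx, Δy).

(-1.9, 1.8)

From the two frames, the magenta capsule sits at roughly (6.3, 1.2) before and (4.4, 3.0) after.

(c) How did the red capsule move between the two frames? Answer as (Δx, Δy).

(-2.4, -0.3)

The red capsule started near (8.2, 4.1) and ended near (5.8, 3.8).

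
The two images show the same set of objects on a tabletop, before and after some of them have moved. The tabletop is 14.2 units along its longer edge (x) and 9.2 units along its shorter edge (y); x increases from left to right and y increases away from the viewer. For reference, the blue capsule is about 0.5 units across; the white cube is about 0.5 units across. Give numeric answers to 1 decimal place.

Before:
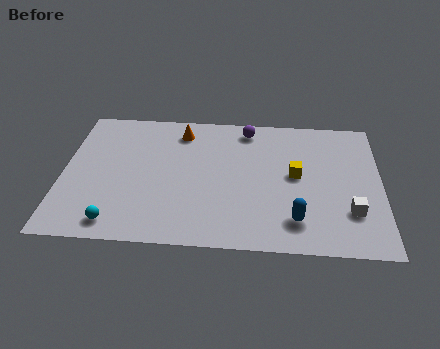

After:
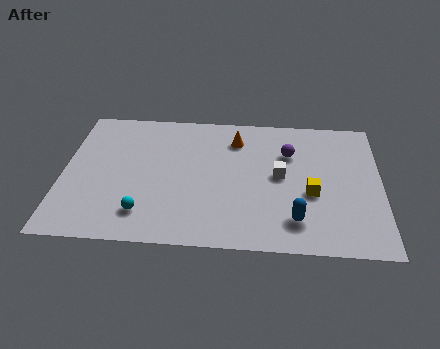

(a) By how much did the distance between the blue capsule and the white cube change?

+0.5

Before: roughly 2.5 units apart; after: 3.0. That's 0.5 units further apart.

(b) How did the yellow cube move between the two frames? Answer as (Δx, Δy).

(0.7, -1.2)

From the two frames, the yellow cube sits at roughly (10.4, 4.9) before and (11.1, 3.7) after.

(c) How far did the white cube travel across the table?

3.8

The white cube moved from about (12.8, 2.6) to (9.7, 4.8), a distance of √(3.1² + 2.2²) ≈ 3.8.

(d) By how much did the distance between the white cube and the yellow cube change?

-1.5

The distance was about 3.3 in the first image and 1.8 in the second, so they moved 1.5 units closer together.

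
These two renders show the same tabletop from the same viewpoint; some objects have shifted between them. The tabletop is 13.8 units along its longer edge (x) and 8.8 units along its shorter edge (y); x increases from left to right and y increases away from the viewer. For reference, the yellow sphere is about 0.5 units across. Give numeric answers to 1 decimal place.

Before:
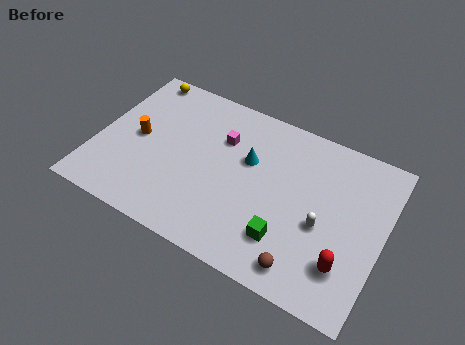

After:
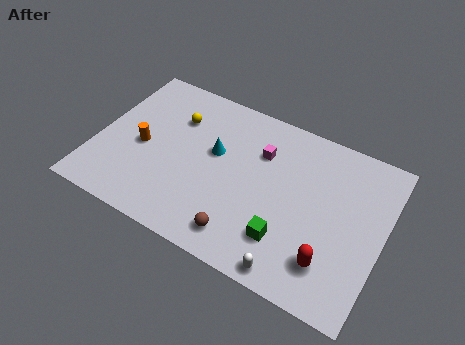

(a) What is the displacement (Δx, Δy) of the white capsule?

(-1.0, -2.9)

The white capsule was at about (11.0, 3.7) and moved to about (10.0, 0.8).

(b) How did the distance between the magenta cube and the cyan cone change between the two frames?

+0.8

The distance was about 1.5 in the first image and 2.3 in the second, so they moved 0.8 units further apart.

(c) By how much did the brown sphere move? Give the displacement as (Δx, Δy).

(-3.0, 0.2)

From the two frames, the brown sphere sits at roughly (10.5, 1.2) before and (7.5, 1.4) after.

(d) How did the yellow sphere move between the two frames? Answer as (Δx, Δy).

(2.1, -1.7)

The yellow sphere started near (1.4, 8.0) and ended near (3.5, 6.3).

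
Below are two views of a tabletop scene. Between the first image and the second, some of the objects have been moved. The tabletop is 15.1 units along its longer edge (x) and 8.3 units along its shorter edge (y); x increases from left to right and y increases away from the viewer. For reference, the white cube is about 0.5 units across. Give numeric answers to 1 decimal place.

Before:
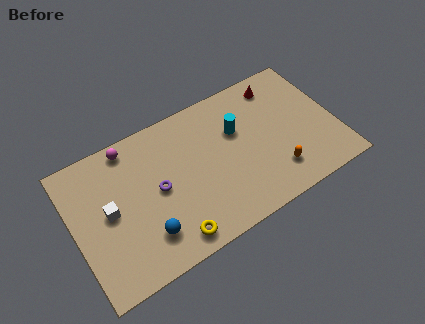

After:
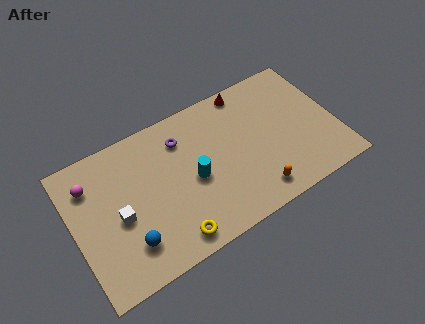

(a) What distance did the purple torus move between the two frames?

2.8

The purple torus was near (4.8, 4.2) before and (6.5, 6.4) after, so it travelled √(1.7² + 2.2²) ≈ 2.8 units.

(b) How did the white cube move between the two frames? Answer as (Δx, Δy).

(0.5, -0.6)

The white cube was at about (2.0, 4.3) and moved to about (2.5, 3.7).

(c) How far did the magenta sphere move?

2.6

From (3.6, 7.4) to (1.2, 6.3), the magenta sphere covered √(2.4² + 1.1²) ≈ 2.6 units.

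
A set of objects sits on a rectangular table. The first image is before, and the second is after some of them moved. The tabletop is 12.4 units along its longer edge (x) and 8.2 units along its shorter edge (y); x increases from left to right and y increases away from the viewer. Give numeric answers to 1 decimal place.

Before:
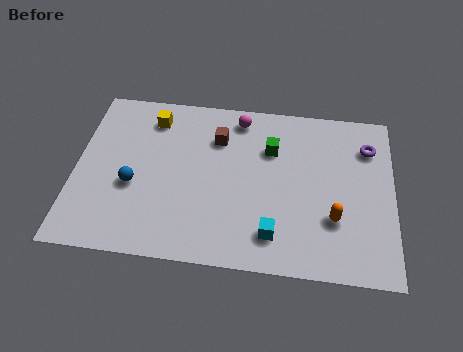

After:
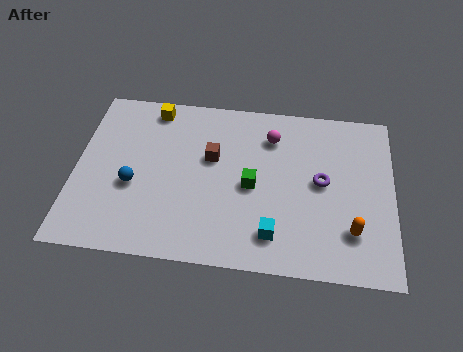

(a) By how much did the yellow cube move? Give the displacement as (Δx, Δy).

(0.0, 0.5)

From the two frames, the yellow cube sits at roughly (2.9, 6.7) before and (2.9, 7.2) after.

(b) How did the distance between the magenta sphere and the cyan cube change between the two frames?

-1.0

Before: roughly 5.7 units apart; after: 4.7. That's 1.0 units closer together.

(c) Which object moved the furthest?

the purple torus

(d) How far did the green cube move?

2.0

The green cube moved from about (7.6, 5.7) to (6.9, 3.8), a distance of √(0.7² + 1.9²) ≈ 2.0.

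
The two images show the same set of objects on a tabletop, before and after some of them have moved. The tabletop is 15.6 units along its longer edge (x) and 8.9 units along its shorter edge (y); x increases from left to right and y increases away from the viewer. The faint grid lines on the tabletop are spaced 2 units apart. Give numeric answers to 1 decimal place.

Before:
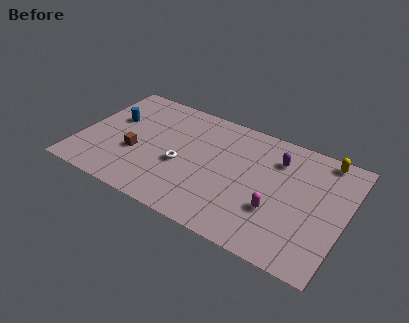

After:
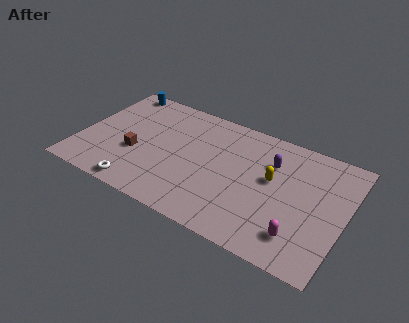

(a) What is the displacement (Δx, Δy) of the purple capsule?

(-0.3, -0.4)

The purple capsule was at about (11.4, 6.7) and moved to about (11.1, 6.3).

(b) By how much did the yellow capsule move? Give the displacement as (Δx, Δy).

(-2.7, -2.9)

The yellow capsule started near (14.0, 8.0) and ended near (11.3, 5.1).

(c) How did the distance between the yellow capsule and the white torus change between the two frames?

-0.6

The distance was about 9.0 in the first image and 8.4 in the second, so they moved 0.6 units closer together.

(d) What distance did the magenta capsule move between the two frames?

1.9

From (11.8, 3.0) to (13.3, 1.9), the magenta capsule covered √(1.5² + 1.1²) ≈ 1.9 units.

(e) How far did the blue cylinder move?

2.6

From (1.7, 5.5) to (1.5, 8.1), the blue cylinder covered √(0.2² + 2.6²) ≈ 2.6 units.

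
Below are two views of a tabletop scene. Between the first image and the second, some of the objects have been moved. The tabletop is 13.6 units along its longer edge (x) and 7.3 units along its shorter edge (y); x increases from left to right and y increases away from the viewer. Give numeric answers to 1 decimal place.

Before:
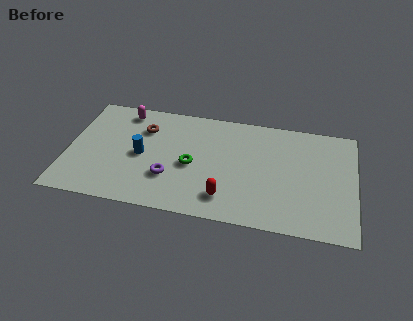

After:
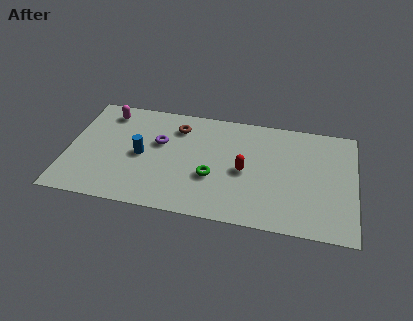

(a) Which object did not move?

the blue cylinder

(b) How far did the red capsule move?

2.1

From (7.6, 1.5) to (8.4, 3.4), the red capsule covered √(0.8² + 1.9²) ≈ 2.1 units.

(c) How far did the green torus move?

1.2

The green torus was near (5.9, 3.3) before and (6.9, 2.7) after, so it travelled √(1.0² + 0.6²) ≈ 1.2 units.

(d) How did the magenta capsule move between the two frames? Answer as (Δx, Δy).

(-0.8, -0.2)

The magenta capsule started near (2.5, 6.3) and ended near (1.7, 6.1).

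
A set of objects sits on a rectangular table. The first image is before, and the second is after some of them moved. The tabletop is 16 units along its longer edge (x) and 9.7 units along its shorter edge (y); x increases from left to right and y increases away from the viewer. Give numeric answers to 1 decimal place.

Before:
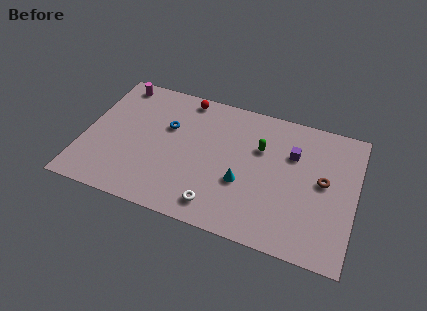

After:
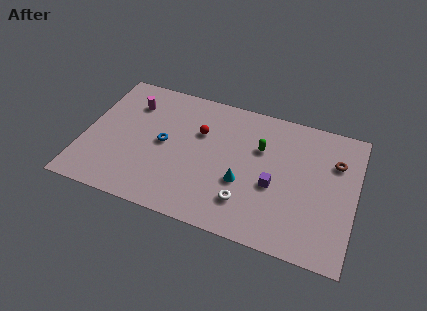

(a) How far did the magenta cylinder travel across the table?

1.6

From (1.5, 8.6) to (2.5, 7.3), the magenta cylinder covered √(1.0² + 1.3²) ≈ 1.6 units.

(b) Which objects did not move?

the green capsule and the cyan cone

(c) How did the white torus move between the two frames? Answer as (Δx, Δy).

(1.6, 0.8)

The white torus started near (8.2, 1.5) and ended near (9.8, 2.3).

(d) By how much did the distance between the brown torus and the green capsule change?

+0.4

They were about 4.0 units apart before and 4.4 after — 0.4 units further apart.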